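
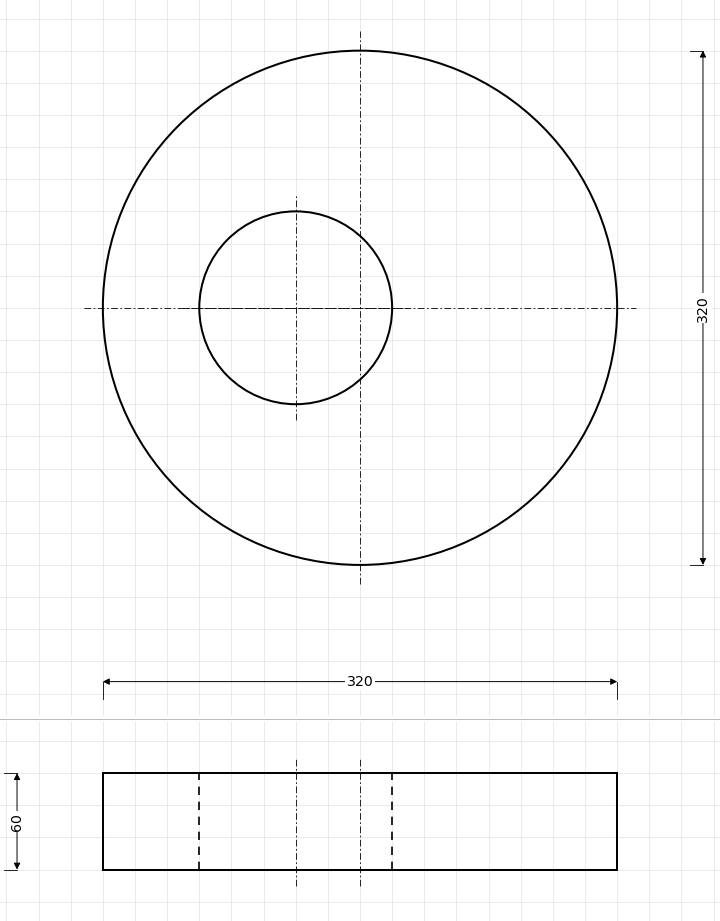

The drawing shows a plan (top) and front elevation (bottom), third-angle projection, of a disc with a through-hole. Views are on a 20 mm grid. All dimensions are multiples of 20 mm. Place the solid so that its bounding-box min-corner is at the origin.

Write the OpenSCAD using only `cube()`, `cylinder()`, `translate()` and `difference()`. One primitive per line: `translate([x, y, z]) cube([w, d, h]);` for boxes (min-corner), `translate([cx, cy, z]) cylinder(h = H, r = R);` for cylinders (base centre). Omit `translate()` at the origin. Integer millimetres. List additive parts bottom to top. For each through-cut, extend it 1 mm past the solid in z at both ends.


difference() {
  translate([160, 160, 0]) cylinder(h = 60, r = 160);
  translate([120, 160, -1]) cylinder(h = 62, r = 60);
}


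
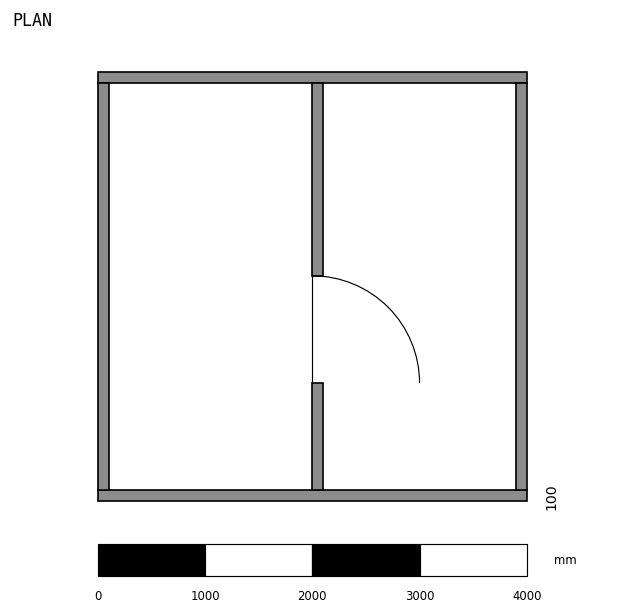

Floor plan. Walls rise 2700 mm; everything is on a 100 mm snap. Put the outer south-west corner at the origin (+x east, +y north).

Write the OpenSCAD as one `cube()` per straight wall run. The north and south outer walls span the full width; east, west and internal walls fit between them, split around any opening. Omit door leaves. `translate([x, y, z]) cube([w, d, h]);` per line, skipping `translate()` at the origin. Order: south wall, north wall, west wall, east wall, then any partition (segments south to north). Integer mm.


cube([4000, 100, 2700]);
translate([0, 3900, 0]) cube([4000, 100, 2700]);
translate([0, 100, 0]) cube([100, 3800, 2700]);
translate([3900, 100, 0]) cube([100, 3800, 2700]);
translate([2000, 100, 0]) cube([100, 1000, 2700]);
translate([2000, 2100, 0]) cube([100, 1800, 2700]);


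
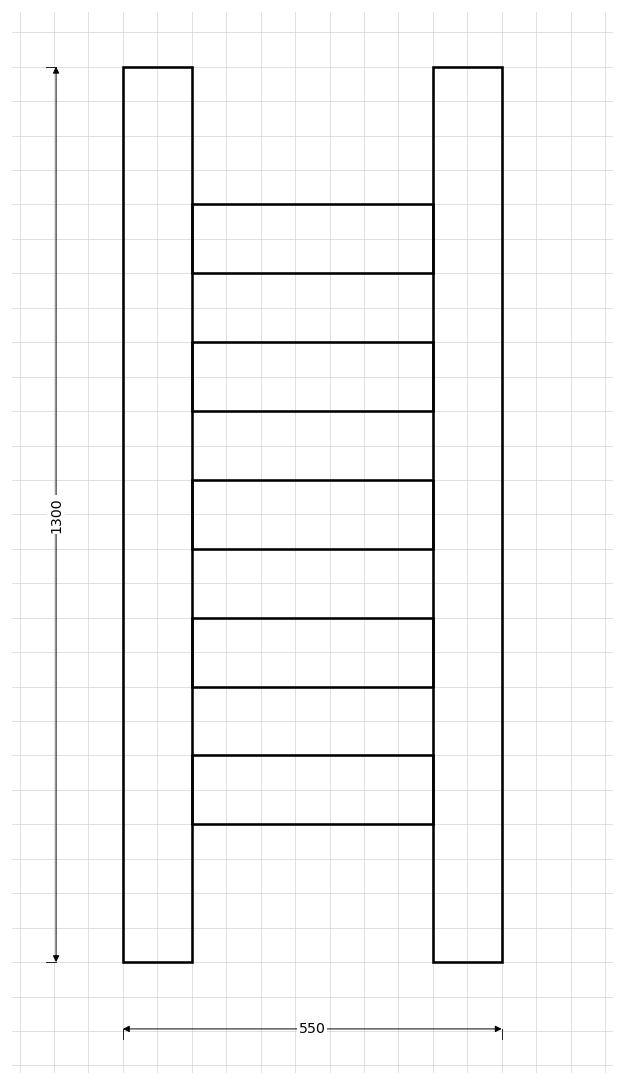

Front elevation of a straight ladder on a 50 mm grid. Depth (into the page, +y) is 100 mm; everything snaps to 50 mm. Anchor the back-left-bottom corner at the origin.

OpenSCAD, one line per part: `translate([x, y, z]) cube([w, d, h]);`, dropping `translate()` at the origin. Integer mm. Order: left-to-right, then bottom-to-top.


cube([100, 100, 1300]);
translate([100, 0, 200]) cube([350, 100, 100]);
translate([100, 0, 400]) cube([350, 100, 100]);
translate([100, 0, 600]) cube([350, 100, 100]);
translate([100, 0, 800]) cube([350, 100, 100]);
translate([100, 0, 1000]) cube([350, 100, 100]);
translate([450, 0, 0]) cube([100, 100, 1300]);


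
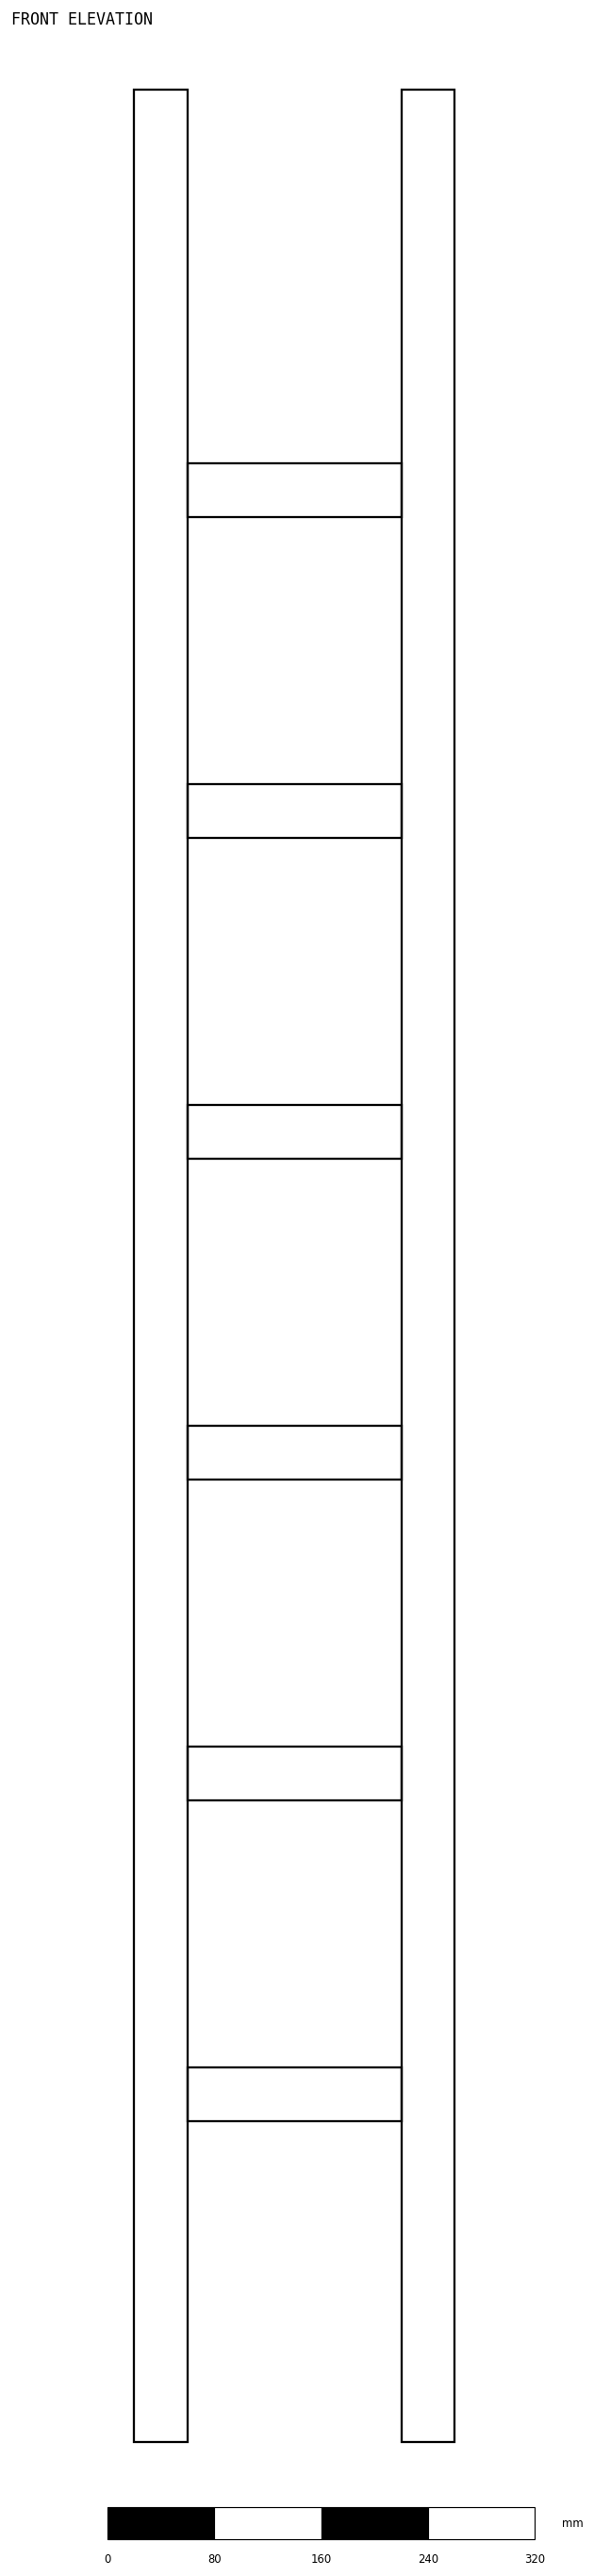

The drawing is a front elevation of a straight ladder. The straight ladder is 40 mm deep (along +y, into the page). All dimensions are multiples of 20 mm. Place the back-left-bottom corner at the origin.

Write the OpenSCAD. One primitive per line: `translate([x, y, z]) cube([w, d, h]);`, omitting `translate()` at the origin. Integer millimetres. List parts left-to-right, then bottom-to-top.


cube([40, 40, 1760]);
translate([40, 0, 240]) cube([160, 40, 40]);
translate([40, 0, 480]) cube([160, 40, 40]);
translate([40, 0, 720]) cube([160, 40, 40]);
translate([40, 0, 960]) cube([160, 40, 40]);
translate([40, 0, 1200]) cube([160, 40, 40]);
translate([40, 0, 1440]) cube([160, 40, 40]);
translate([200, 0, 0]) cube([40, 40, 1760]);


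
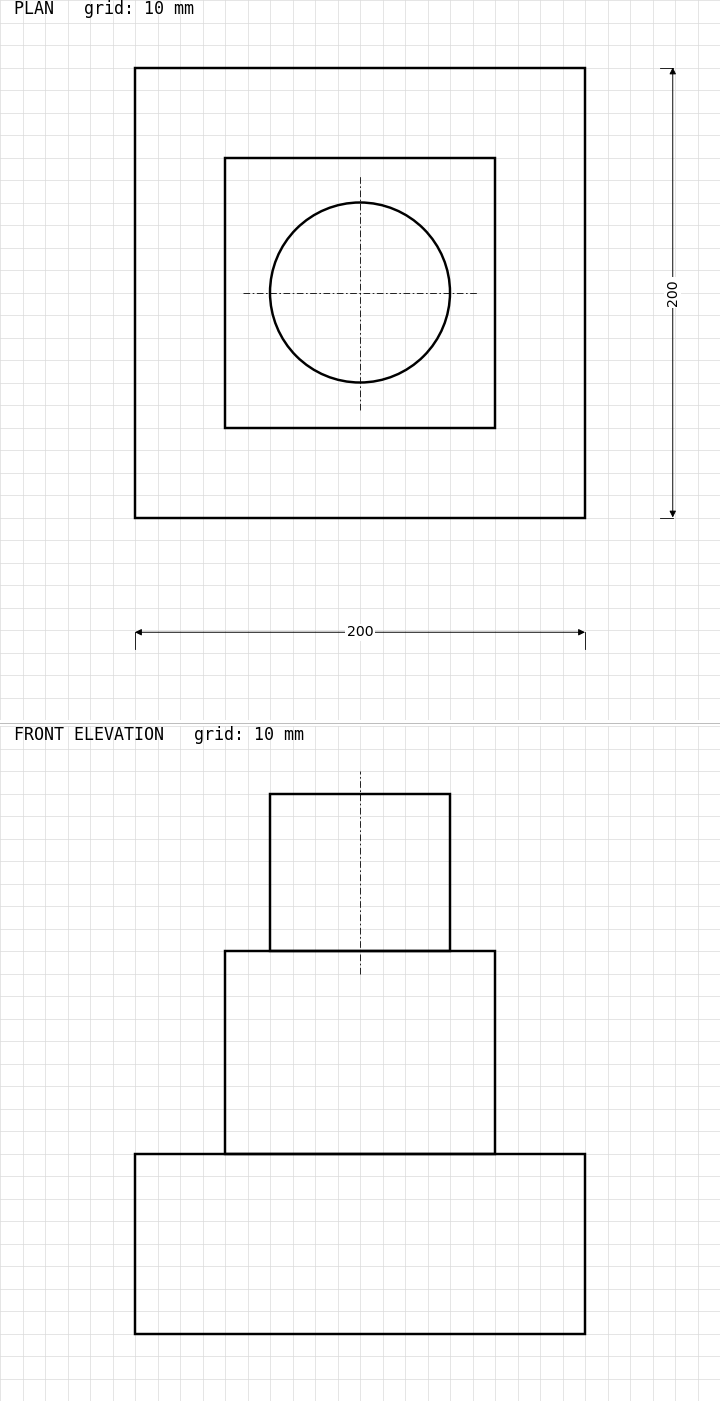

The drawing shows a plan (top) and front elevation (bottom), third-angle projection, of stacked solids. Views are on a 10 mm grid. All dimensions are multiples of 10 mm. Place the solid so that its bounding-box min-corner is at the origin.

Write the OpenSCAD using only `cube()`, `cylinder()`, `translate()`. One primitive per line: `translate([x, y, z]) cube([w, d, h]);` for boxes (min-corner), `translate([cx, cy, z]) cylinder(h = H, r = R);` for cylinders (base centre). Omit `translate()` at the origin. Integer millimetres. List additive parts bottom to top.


cube([200, 200, 80]);
translate([40, 40, 80]) cube([120, 120, 90]);
translate([100, 100, 170]) cylinder(h = 70, r = 40);


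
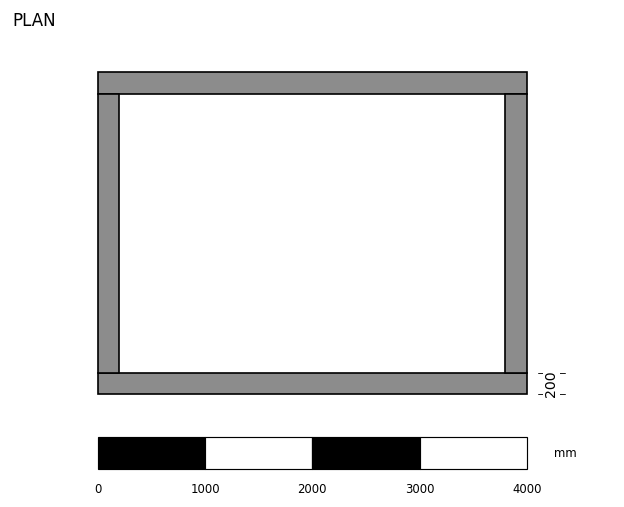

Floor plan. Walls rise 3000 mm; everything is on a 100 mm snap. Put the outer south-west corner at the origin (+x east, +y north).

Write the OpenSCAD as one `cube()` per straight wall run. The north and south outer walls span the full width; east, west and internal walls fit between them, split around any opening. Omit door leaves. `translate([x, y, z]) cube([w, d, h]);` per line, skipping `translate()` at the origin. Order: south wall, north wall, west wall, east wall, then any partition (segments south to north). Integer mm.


cube([4000, 200, 3000]);
translate([0, 2800, 0]) cube([4000, 200, 3000]);
translate([0, 200, 0]) cube([200, 2600, 3000]);
translate([3800, 200, 0]) cube([200, 2600, 3000]);


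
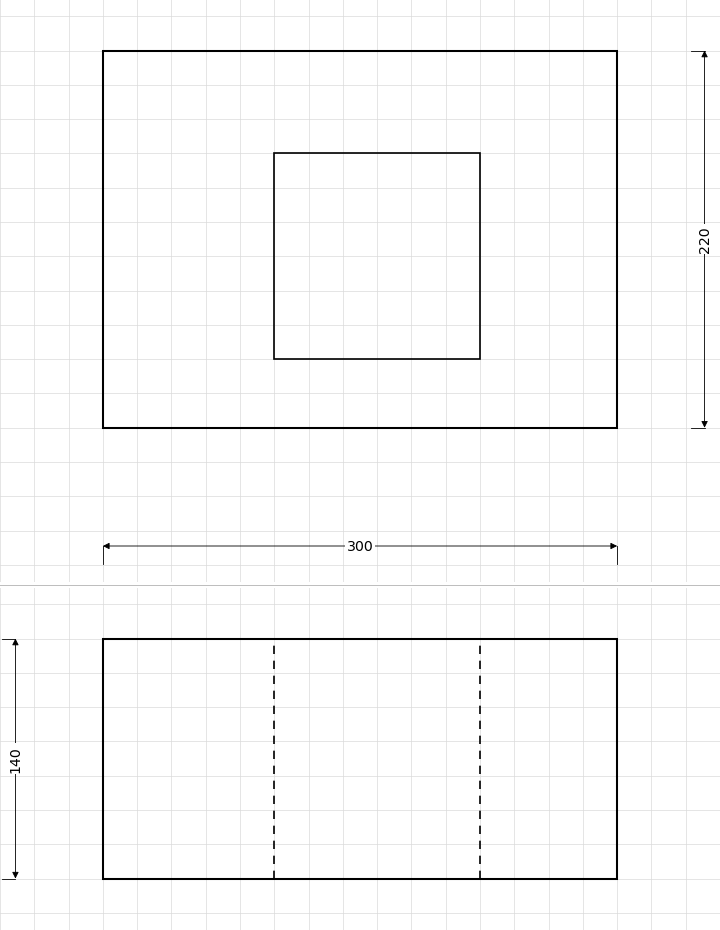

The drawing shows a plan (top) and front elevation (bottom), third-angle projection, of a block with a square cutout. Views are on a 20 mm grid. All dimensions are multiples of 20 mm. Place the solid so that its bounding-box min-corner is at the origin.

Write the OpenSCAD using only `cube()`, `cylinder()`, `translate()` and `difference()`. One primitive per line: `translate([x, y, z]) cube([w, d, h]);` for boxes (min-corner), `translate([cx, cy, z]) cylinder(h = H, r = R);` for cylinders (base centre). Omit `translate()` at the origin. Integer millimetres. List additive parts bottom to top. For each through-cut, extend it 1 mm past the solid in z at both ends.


difference() {
  cube([300, 220, 140]);
  translate([100, 40, -1]) cube([120, 120, 142]);
}


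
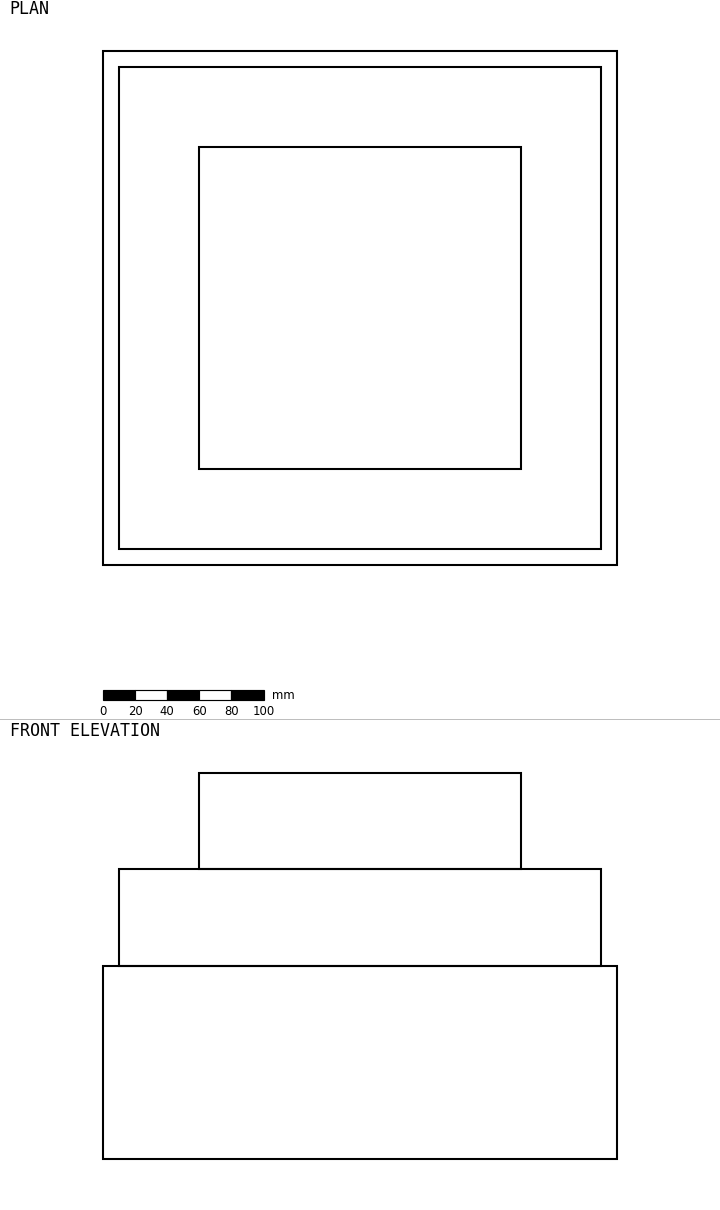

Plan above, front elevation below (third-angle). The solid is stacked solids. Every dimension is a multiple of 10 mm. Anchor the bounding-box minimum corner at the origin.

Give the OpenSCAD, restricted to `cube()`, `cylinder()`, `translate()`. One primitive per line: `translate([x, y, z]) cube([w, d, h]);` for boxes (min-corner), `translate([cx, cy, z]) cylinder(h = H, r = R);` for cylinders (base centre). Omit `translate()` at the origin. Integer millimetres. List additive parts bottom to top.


cube([320, 320, 120]);
translate([10, 10, 120]) cube([300, 300, 60]);
translate([60, 60, 180]) cube([200, 200, 60]);


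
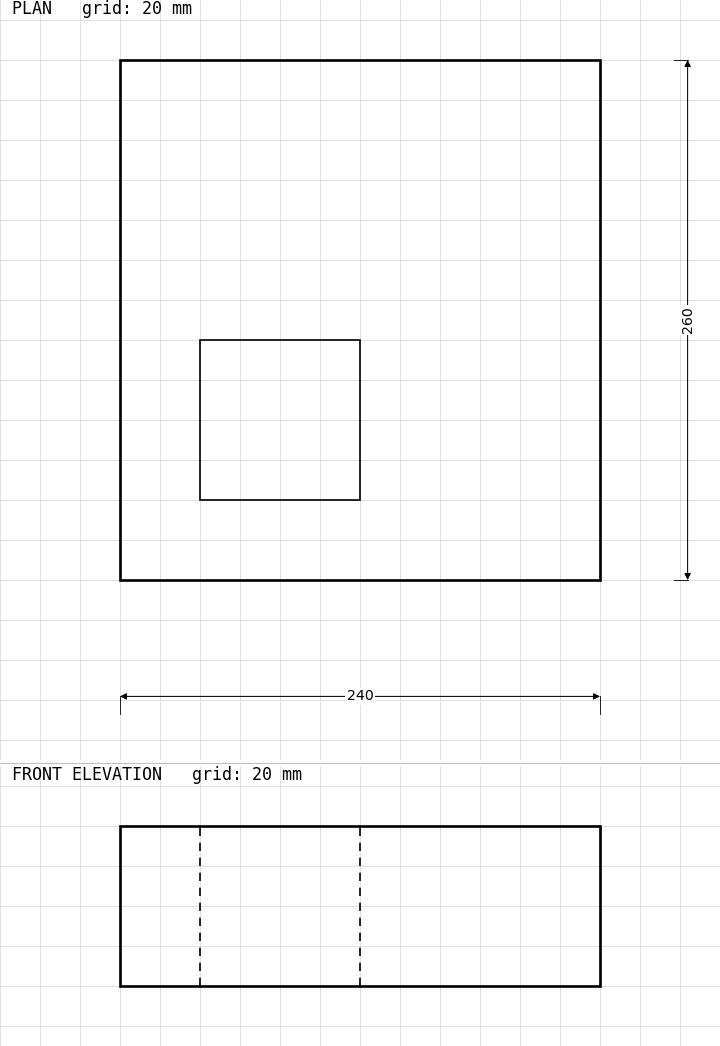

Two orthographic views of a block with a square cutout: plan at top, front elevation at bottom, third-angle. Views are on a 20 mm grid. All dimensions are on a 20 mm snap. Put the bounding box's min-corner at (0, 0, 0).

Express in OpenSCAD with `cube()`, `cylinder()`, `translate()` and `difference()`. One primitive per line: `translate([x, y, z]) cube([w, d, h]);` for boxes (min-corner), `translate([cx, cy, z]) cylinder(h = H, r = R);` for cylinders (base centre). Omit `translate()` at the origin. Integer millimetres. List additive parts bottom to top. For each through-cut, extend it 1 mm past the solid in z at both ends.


difference() {
  cube([240, 260, 80]);
  translate([40, 40, -1]) cube([80, 80, 82]);
}


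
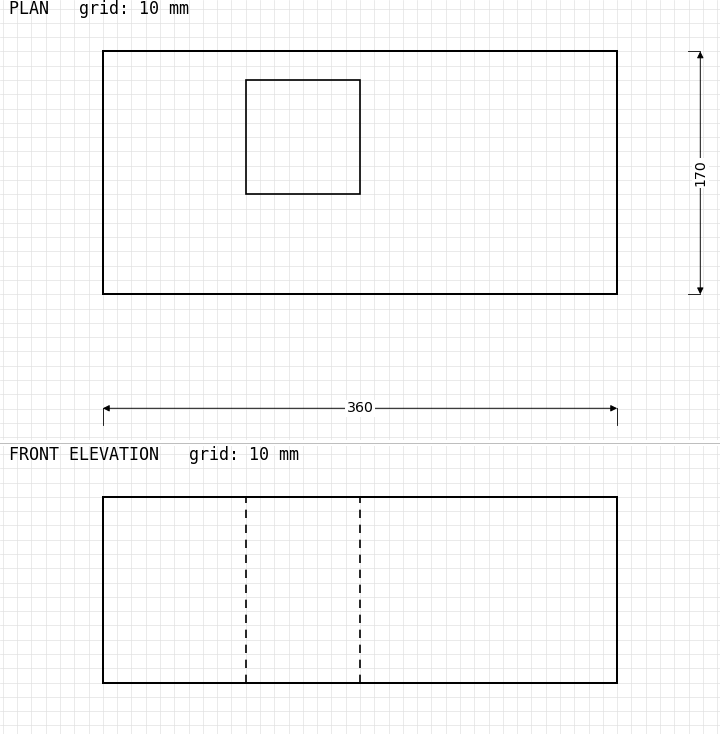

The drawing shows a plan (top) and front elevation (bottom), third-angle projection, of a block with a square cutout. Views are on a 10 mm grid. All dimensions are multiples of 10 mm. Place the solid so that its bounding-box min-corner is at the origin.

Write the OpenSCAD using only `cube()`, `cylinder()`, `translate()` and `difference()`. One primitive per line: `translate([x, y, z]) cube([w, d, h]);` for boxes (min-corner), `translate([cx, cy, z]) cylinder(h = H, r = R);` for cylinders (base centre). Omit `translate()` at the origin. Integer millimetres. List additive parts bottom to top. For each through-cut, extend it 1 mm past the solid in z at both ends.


difference() {
  cube([360, 170, 130]);
  translate([100, 70, -1]) cube([80, 80, 132]);
}


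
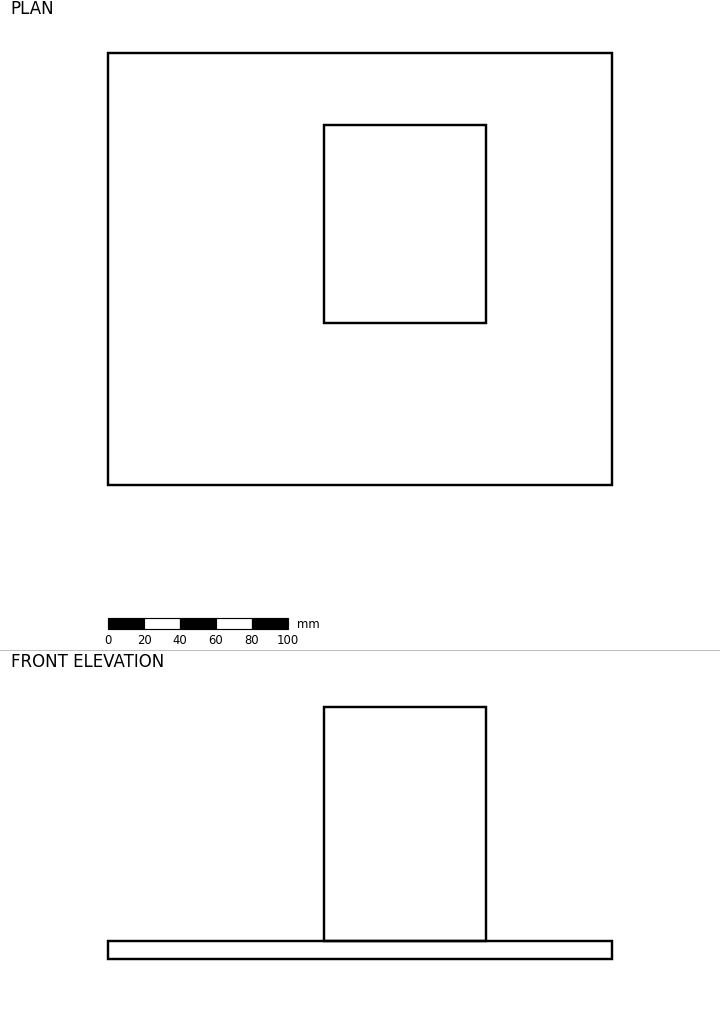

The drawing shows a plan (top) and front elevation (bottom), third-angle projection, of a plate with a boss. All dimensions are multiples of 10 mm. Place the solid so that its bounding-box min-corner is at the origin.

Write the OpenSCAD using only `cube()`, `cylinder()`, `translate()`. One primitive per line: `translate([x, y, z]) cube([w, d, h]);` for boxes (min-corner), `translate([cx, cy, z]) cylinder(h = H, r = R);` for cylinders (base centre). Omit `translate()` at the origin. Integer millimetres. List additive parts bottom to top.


cube([280, 240, 10]);
translate([120, 90, 10]) cube([90, 110, 130]);


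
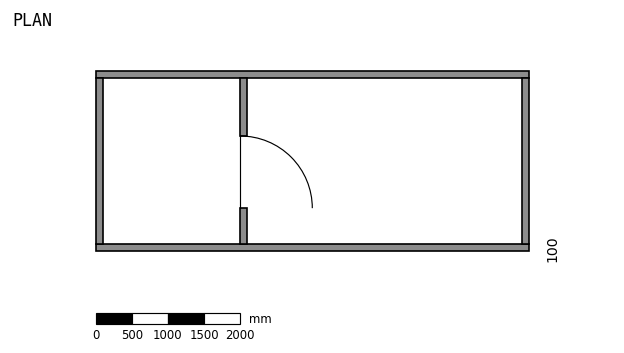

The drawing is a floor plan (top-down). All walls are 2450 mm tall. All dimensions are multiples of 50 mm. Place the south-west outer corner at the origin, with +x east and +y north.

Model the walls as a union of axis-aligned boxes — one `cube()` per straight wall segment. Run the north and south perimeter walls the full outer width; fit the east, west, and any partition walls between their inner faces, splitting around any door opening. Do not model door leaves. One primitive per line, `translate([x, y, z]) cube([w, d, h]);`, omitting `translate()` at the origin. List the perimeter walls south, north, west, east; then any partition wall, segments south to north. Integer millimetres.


cube([6000, 100, 2450]);
translate([0, 2400, 0]) cube([6000, 100, 2450]);
translate([0, 100, 0]) cube([100, 2300, 2450]);
translate([5900, 100, 0]) cube([100, 2300, 2450]);
translate([2000, 100, 0]) cube([100, 500, 2450]);
translate([2000, 1600, 0]) cube([100, 800, 2450]);


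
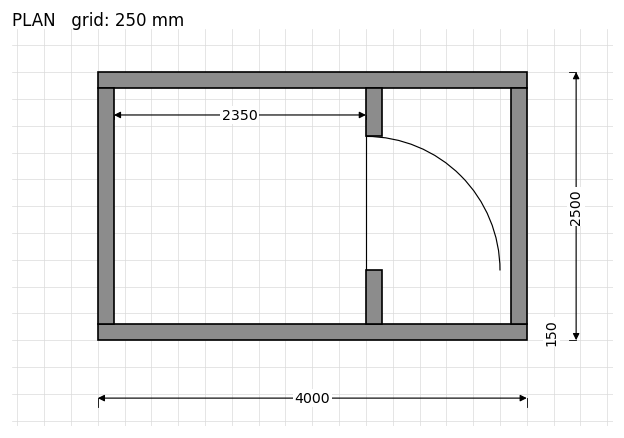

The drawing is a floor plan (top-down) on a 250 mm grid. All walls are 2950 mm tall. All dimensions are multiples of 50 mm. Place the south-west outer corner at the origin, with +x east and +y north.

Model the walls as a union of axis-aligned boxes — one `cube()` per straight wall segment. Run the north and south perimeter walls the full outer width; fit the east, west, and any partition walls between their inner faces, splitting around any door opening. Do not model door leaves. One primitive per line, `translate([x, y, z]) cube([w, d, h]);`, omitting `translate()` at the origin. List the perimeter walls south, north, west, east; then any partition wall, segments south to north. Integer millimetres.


cube([4000, 150, 2950]);
translate([0, 2350, 0]) cube([4000, 150, 2950]);
translate([0, 150, 0]) cube([150, 2200, 2950]);
translate([3850, 150, 0]) cube([150, 2200, 2950]);
translate([2500, 150, 0]) cube([150, 500, 2950]);
translate([2500, 1900, 0]) cube([150, 450, 2950]);


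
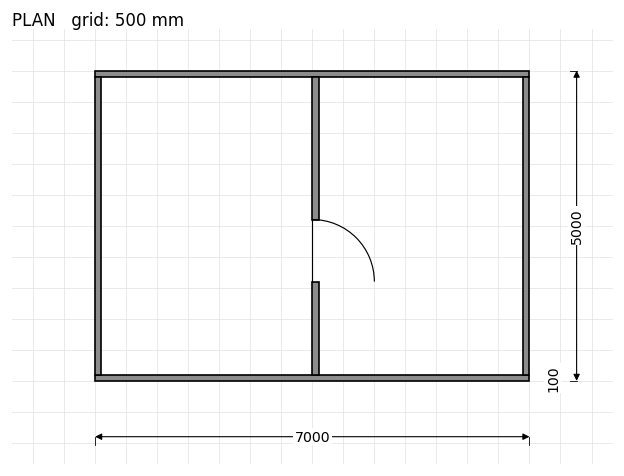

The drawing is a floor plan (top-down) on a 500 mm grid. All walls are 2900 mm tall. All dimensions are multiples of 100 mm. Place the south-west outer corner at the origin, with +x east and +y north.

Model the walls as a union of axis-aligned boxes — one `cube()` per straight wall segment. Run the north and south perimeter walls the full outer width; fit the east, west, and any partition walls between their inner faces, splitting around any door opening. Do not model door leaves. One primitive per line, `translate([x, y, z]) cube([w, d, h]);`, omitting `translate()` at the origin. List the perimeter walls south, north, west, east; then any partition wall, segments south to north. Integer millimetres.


cube([7000, 100, 2900]);
translate([0, 4900, 0]) cube([7000, 100, 2900]);
translate([0, 100, 0]) cube([100, 4800, 2900]);
translate([6900, 100, 0]) cube([100, 4800, 2900]);
translate([3500, 100, 0]) cube([100, 1500, 2900]);
translate([3500, 2600, 0]) cube([100, 2300, 2900]);


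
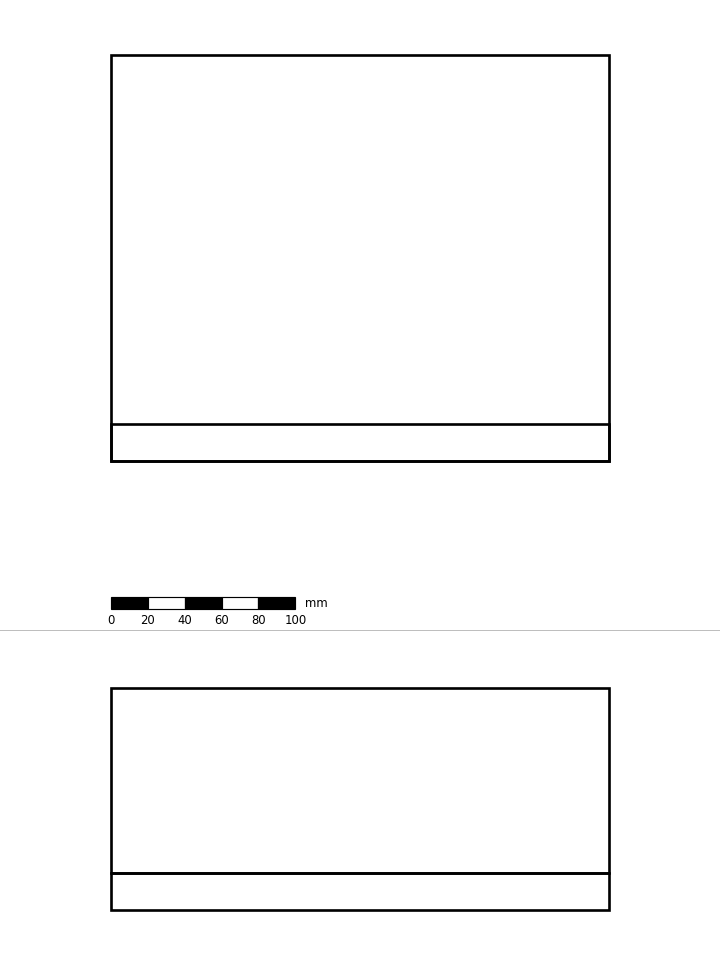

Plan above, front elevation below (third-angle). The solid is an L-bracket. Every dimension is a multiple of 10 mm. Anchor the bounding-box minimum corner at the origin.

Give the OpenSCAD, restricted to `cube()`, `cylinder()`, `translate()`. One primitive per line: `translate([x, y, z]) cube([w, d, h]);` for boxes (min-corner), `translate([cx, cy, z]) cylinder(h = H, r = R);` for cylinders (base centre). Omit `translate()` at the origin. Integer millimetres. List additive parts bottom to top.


cube([270, 220, 20]);
translate([0, 0, 20]) cube([270, 20, 100]);


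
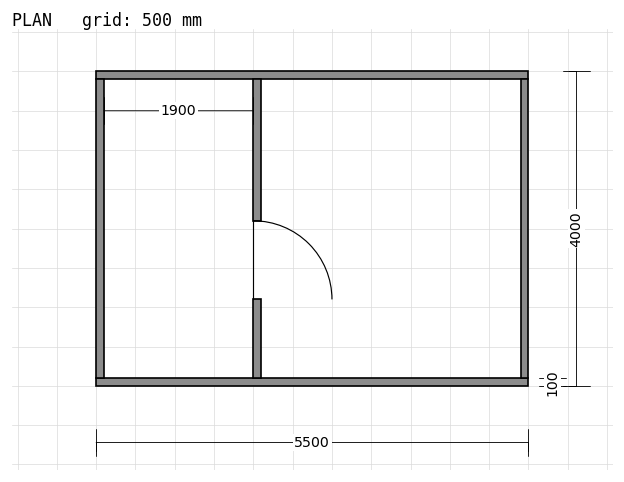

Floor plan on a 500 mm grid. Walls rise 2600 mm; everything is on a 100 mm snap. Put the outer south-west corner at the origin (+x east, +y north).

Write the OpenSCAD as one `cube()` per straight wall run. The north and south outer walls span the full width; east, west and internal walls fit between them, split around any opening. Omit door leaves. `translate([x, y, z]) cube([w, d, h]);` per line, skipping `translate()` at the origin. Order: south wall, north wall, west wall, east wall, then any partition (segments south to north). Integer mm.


cube([5500, 100, 2600]);
translate([0, 3900, 0]) cube([5500, 100, 2600]);
translate([0, 100, 0]) cube([100, 3800, 2600]);
translate([5400, 100, 0]) cube([100, 3800, 2600]);
translate([2000, 100, 0]) cube([100, 1000, 2600]);
translate([2000, 2100, 0]) cube([100, 1800, 2600]);


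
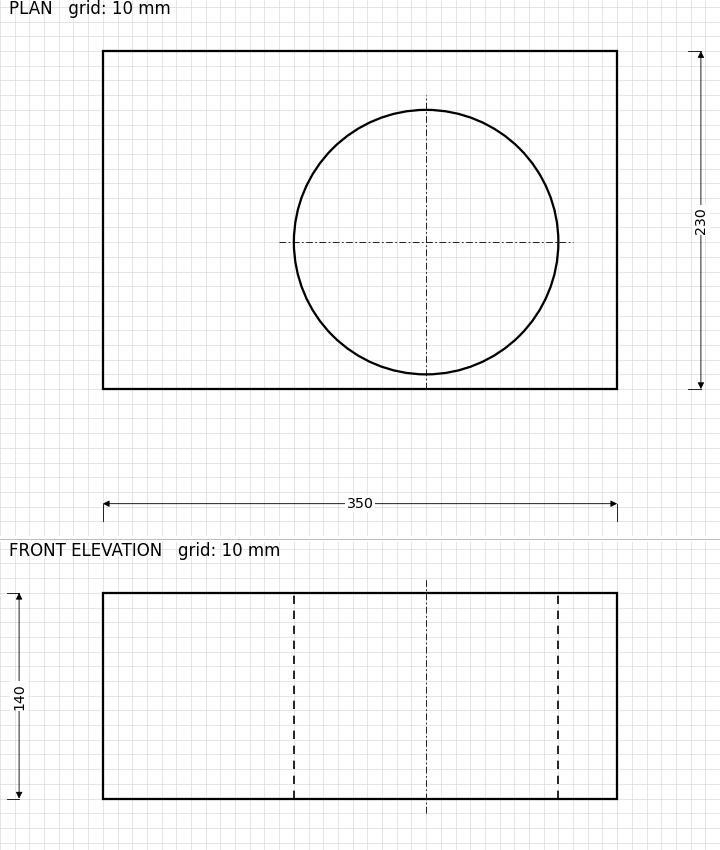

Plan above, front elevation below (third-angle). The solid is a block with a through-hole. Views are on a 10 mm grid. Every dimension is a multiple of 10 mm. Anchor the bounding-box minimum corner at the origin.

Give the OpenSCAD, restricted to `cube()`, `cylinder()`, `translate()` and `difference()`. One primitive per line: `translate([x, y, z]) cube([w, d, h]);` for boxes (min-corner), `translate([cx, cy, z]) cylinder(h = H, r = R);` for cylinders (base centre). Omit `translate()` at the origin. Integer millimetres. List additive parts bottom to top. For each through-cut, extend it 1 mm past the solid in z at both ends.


difference() {
  cube([350, 230, 140]);
  translate([220, 100, -1]) cylinder(h = 142, r = 90);
}


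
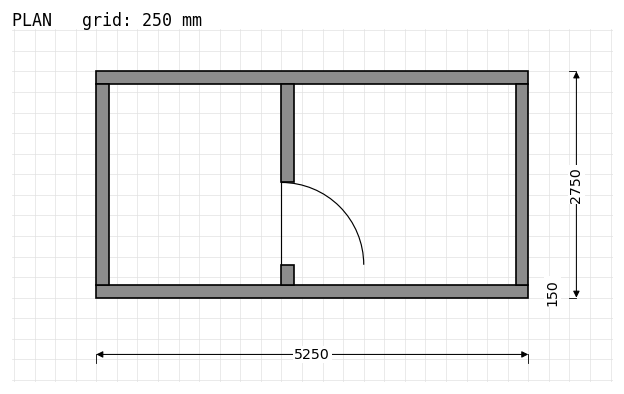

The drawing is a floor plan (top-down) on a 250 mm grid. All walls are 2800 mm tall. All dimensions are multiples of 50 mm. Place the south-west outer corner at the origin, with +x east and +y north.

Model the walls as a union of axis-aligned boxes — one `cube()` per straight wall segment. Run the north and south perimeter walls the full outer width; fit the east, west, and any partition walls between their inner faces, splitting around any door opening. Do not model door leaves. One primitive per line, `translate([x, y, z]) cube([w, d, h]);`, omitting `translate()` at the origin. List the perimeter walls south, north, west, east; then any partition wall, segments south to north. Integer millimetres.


cube([5250, 150, 2800]);
translate([0, 2600, 0]) cube([5250, 150, 2800]);
translate([0, 150, 0]) cube([150, 2450, 2800]);
translate([5100, 150, 0]) cube([150, 2450, 2800]);
translate([2250, 150, 0]) cube([150, 250, 2800]);
translate([2250, 1400, 0]) cube([150, 1200, 2800]);


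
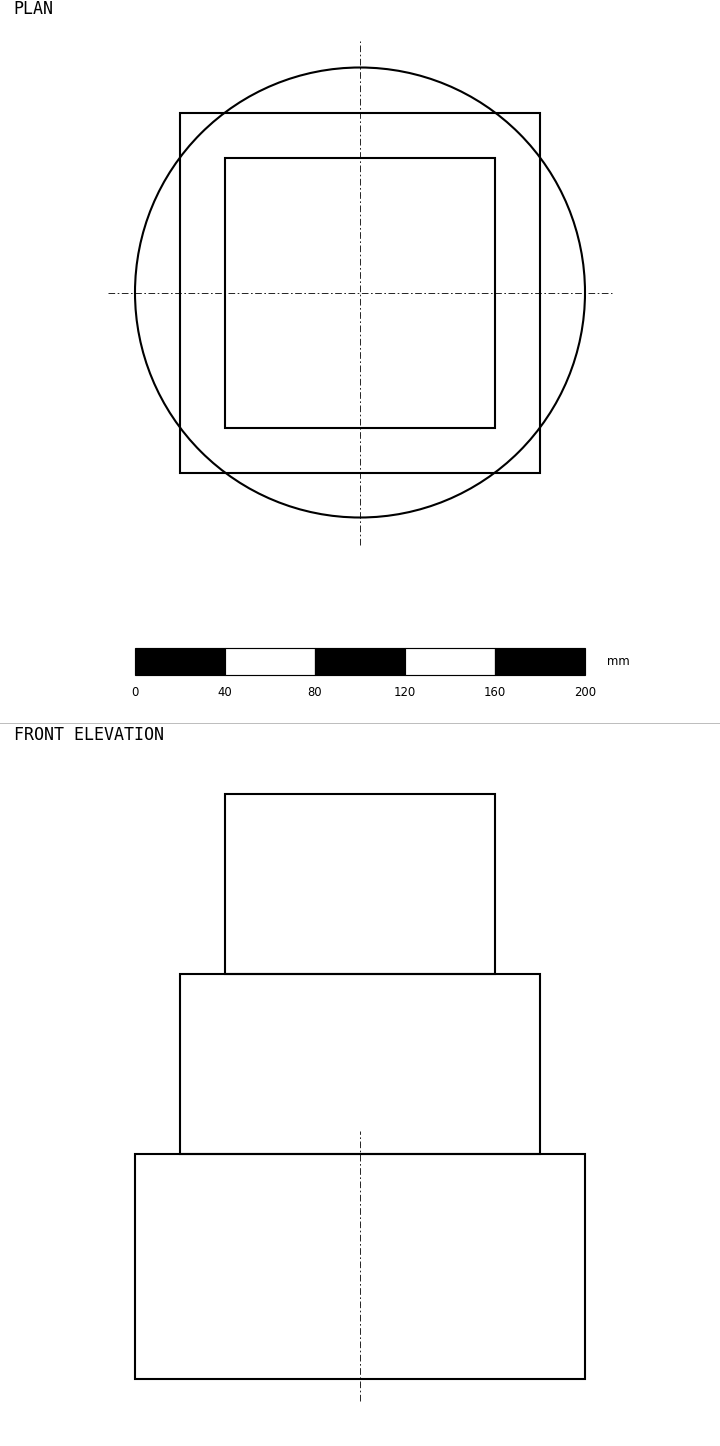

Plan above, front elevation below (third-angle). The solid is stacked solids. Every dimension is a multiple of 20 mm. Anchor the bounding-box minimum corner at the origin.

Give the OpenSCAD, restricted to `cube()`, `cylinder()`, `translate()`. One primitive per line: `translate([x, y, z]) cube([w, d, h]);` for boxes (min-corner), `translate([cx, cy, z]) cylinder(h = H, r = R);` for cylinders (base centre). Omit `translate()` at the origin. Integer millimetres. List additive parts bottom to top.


translate([100, 100, 0]) cylinder(h = 100, r = 100);
translate([20, 20, 100]) cube([160, 160, 80]);
translate([40, 40, 180]) cube([120, 120, 80]);


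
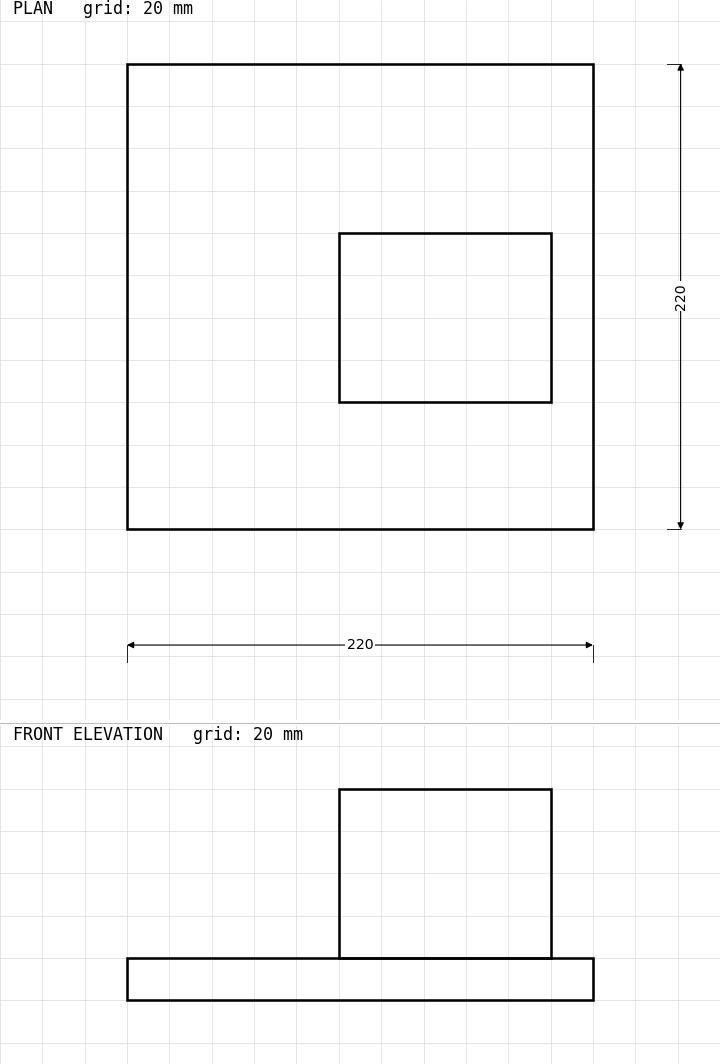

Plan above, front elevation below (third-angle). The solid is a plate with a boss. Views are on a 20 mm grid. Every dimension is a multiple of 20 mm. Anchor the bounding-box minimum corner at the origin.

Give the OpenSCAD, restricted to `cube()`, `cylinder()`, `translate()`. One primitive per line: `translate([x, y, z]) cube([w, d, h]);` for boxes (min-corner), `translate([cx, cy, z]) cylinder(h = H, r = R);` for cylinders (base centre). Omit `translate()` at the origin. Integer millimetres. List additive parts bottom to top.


cube([220, 220, 20]);
translate([100, 60, 20]) cube([100, 80, 80]);


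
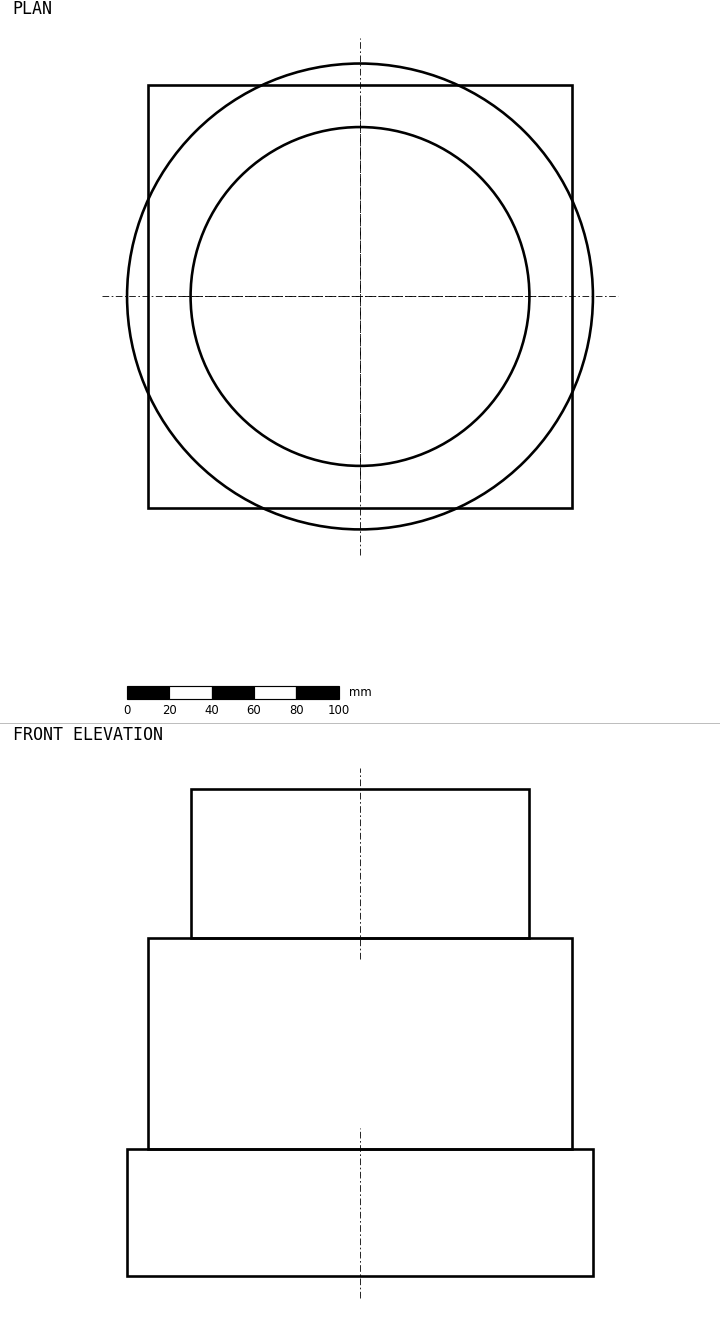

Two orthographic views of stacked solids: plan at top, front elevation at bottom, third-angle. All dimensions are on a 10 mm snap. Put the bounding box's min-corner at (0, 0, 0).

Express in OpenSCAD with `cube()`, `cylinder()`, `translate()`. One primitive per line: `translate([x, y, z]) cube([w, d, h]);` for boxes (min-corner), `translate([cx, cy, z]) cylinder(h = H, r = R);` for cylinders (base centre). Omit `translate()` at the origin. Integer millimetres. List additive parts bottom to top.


translate([110, 110, 0]) cylinder(h = 60, r = 110);
translate([10, 10, 60]) cube([200, 200, 100]);
translate([110, 110, 160]) cylinder(h = 70, r = 80);


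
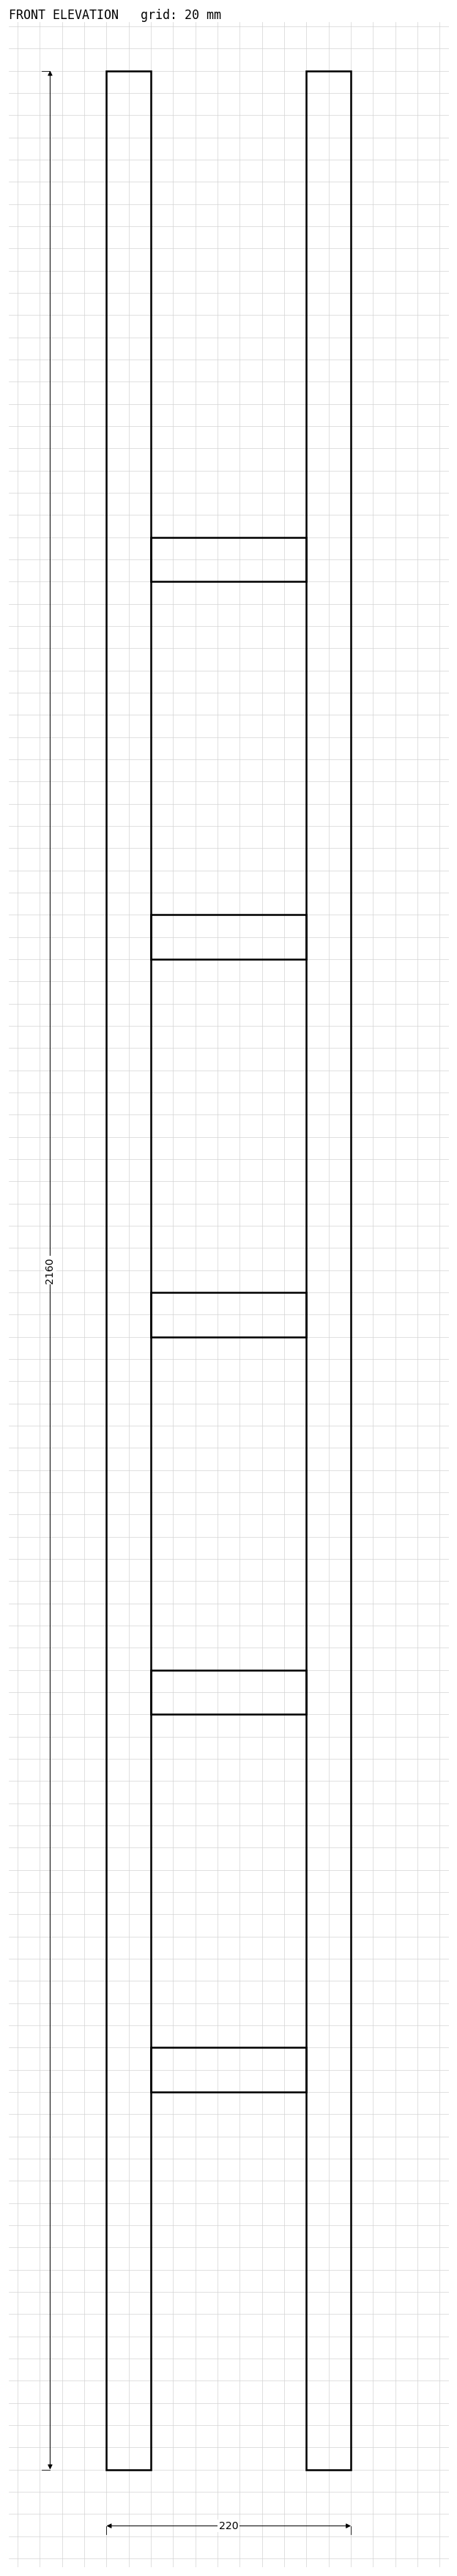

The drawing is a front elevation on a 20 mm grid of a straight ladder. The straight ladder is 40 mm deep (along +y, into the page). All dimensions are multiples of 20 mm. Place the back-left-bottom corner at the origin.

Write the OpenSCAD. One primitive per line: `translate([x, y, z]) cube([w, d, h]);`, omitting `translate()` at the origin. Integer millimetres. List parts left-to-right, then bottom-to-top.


cube([40, 40, 2160]);
translate([40, 0, 340]) cube([140, 40, 40]);
translate([40, 0, 680]) cube([140, 40, 40]);
translate([40, 0, 1020]) cube([140, 40, 40]);
translate([40, 0, 1360]) cube([140, 40, 40]);
translate([40, 0, 1700]) cube([140, 40, 40]);
translate([180, 0, 0]) cube([40, 40, 2160]);


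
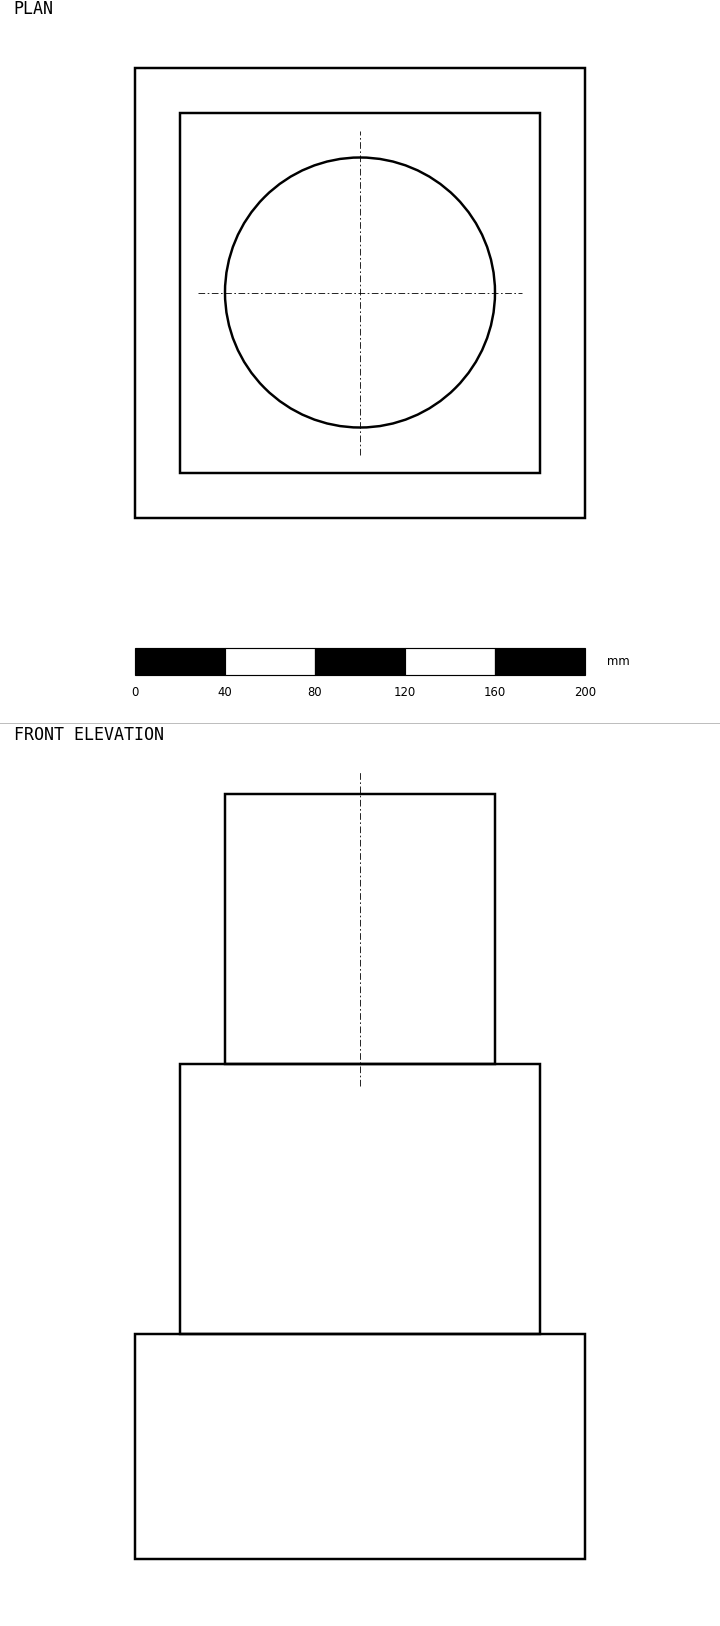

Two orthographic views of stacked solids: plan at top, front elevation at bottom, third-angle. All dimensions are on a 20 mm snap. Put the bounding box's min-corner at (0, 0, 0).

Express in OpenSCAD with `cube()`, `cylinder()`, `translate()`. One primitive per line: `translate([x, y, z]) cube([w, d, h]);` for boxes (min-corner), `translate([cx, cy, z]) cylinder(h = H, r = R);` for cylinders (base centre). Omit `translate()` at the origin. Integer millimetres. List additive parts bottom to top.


cube([200, 200, 100]);
translate([20, 20, 100]) cube([160, 160, 120]);
translate([100, 100, 220]) cylinder(h = 120, r = 60);


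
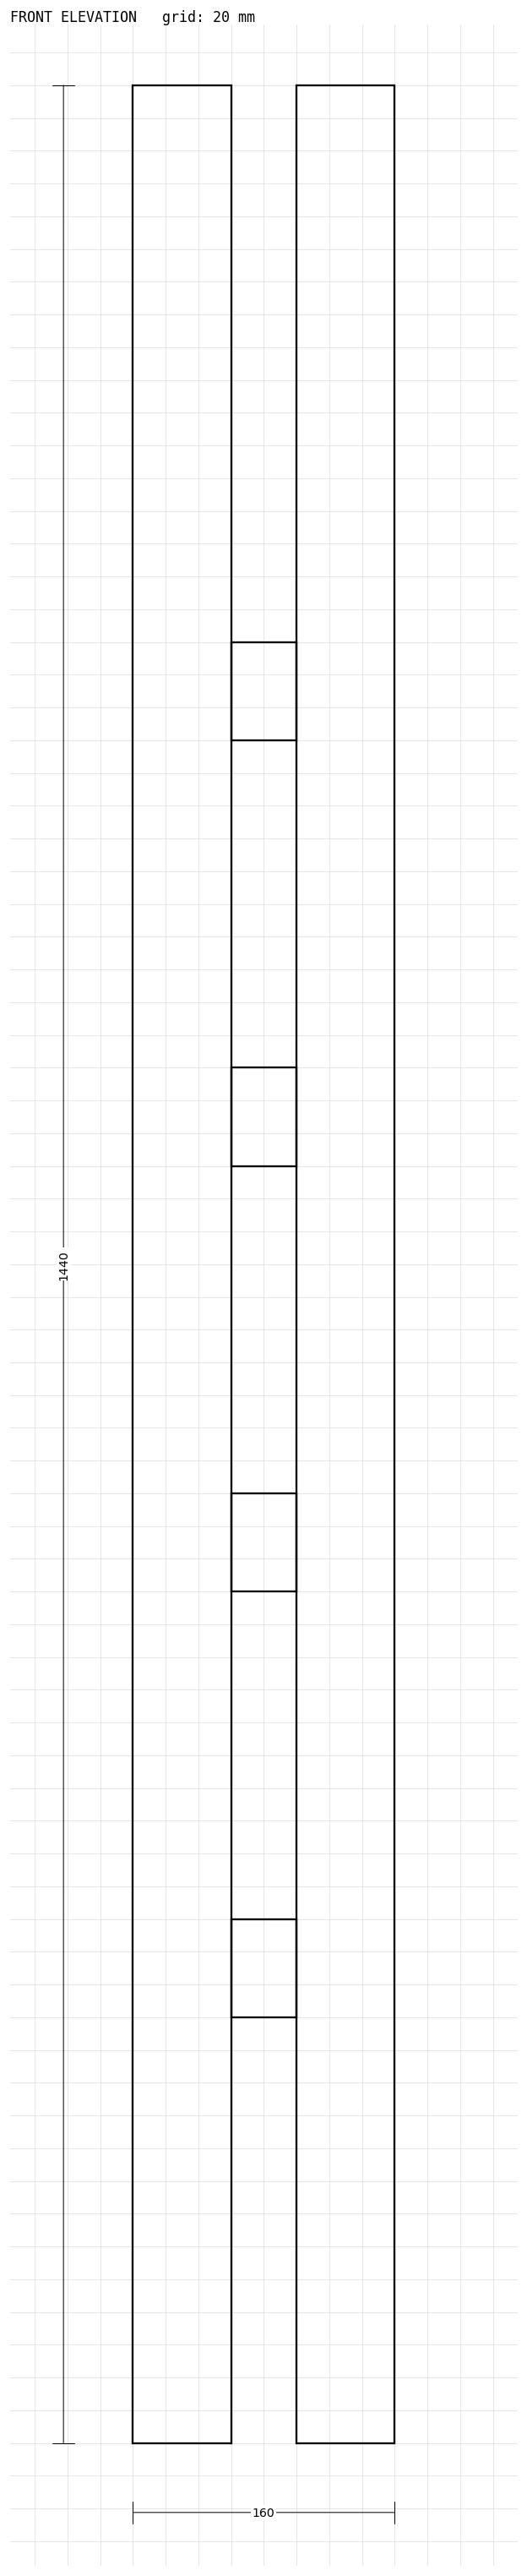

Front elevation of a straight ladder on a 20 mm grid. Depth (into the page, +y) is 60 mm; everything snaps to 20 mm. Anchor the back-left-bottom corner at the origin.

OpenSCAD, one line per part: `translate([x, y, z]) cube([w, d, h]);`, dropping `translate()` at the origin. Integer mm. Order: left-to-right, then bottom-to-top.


cube([60, 60, 1440]);
translate([60, 0, 260]) cube([40, 60, 60]);
translate([60, 0, 520]) cube([40, 60, 60]);
translate([60, 0, 780]) cube([40, 60, 60]);
translate([60, 0, 1040]) cube([40, 60, 60]);
translate([100, 0, 0]) cube([60, 60, 1440]);


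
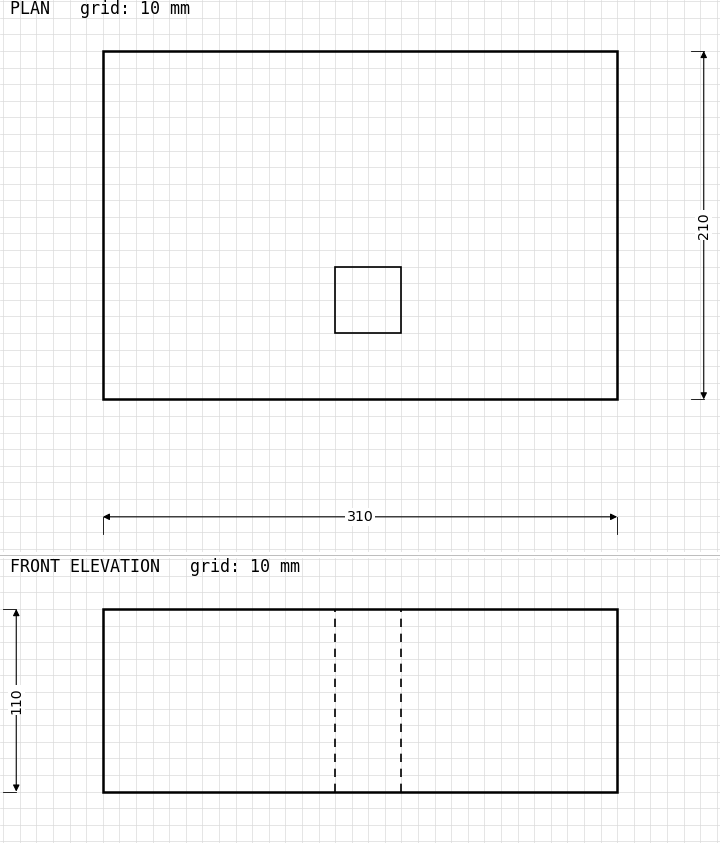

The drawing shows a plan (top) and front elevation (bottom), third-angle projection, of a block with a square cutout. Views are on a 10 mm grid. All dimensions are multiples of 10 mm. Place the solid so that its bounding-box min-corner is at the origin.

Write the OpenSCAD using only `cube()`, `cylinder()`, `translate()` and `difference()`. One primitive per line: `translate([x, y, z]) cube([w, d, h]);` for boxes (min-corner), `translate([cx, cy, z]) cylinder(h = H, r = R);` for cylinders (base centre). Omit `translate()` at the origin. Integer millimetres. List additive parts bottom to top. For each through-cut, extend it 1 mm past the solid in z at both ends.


difference() {
  cube([310, 210, 110]);
  translate([140, 40, -1]) cube([40, 40, 112]);
}


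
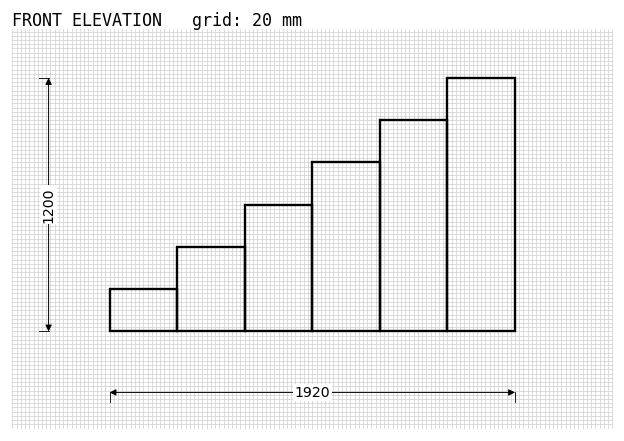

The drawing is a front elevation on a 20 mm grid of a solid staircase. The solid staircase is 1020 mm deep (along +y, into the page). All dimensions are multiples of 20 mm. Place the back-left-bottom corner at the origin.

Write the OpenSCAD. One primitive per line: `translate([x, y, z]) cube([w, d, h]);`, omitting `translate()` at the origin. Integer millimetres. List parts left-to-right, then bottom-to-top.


cube([320, 1020, 200]);
translate([320, 0, 0]) cube([320, 1020, 400]);
translate([640, 0, 0]) cube([320, 1020, 600]);
translate([960, 0, 0]) cube([320, 1020, 800]);
translate([1280, 0, 0]) cube([320, 1020, 1000]);
translate([1600, 0, 0]) cube([320, 1020, 1200]);


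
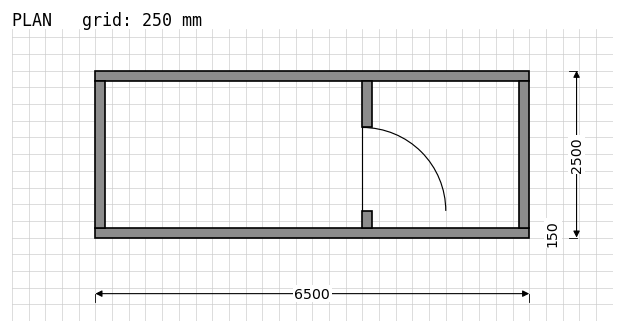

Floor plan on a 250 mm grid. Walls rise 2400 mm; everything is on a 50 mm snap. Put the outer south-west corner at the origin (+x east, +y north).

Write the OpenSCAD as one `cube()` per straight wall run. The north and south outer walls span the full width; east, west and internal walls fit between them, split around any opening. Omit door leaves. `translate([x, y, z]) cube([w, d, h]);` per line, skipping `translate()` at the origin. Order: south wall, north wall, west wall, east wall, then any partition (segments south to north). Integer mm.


cube([6500, 150, 2400]);
translate([0, 2350, 0]) cube([6500, 150, 2400]);
translate([0, 150, 0]) cube([150, 2200, 2400]);
translate([6350, 150, 0]) cube([150, 2200, 2400]);
translate([4000, 150, 0]) cube([150, 250, 2400]);
translate([4000, 1650, 0]) cube([150, 700, 2400]);


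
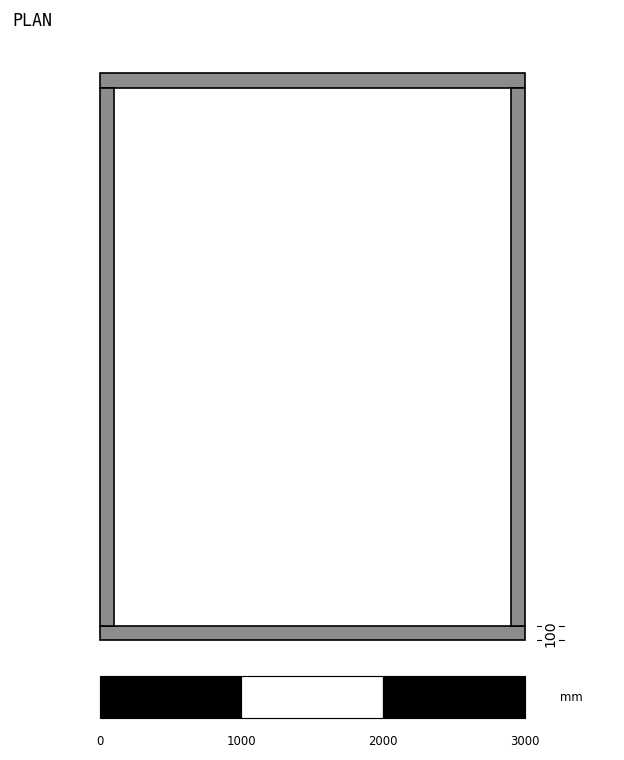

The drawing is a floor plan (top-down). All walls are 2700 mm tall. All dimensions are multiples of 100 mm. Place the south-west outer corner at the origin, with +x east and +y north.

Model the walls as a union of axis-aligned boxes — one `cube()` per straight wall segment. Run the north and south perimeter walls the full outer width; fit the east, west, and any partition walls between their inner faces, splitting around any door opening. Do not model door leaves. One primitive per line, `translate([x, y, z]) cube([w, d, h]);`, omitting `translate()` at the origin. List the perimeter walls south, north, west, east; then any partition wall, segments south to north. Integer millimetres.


cube([3000, 100, 2700]);
translate([0, 3900, 0]) cube([3000, 100, 2700]);
translate([0, 100, 0]) cube([100, 3800, 2700]);
translate([2900, 100, 0]) cube([100, 3800, 2700]);


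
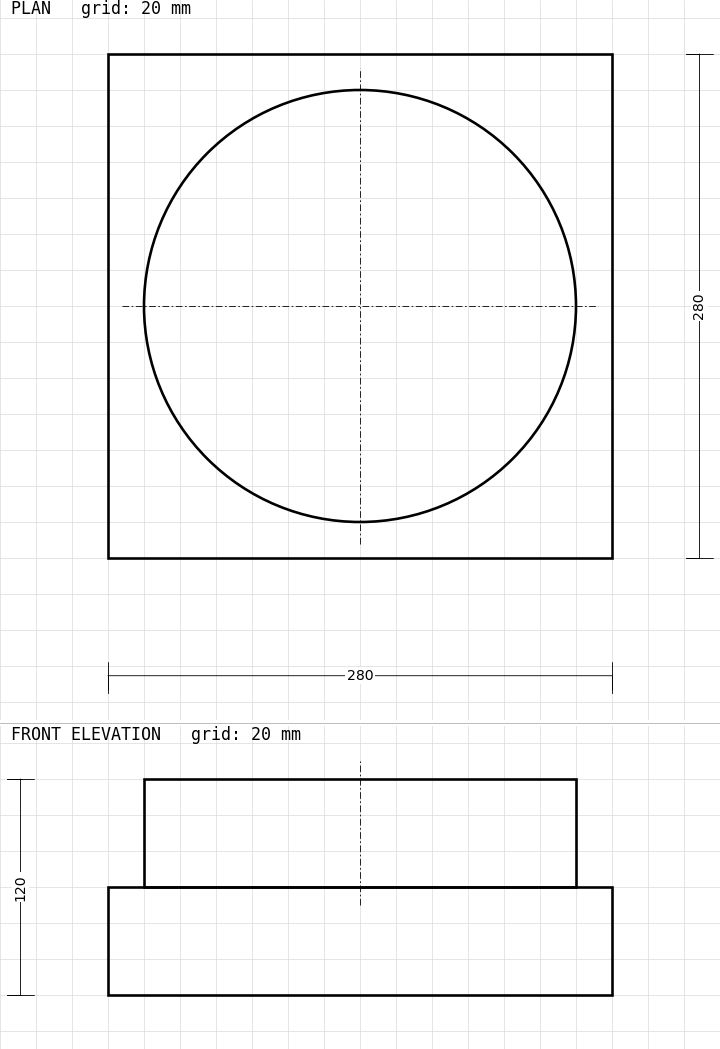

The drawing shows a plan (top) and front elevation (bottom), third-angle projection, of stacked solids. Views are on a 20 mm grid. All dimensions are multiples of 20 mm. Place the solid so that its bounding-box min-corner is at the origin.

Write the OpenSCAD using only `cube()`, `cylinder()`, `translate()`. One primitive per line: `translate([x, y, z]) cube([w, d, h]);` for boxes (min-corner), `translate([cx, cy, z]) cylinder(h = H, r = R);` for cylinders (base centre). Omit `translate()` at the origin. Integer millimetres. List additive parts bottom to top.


cube([280, 280, 60]);
translate([140, 140, 60]) cylinder(h = 60, r = 120);


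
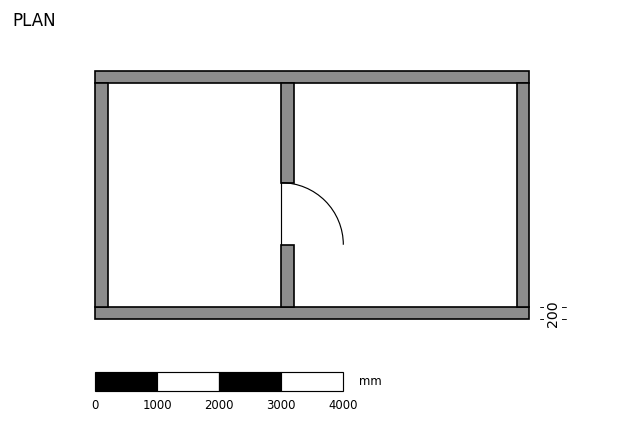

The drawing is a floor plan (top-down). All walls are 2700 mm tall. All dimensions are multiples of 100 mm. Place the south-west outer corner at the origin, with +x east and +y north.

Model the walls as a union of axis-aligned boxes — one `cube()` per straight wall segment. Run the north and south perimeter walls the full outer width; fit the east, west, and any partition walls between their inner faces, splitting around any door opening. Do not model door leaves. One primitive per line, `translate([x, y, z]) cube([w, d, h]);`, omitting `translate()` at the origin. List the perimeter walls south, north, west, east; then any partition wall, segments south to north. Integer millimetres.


cube([7000, 200, 2700]);
translate([0, 3800, 0]) cube([7000, 200, 2700]);
translate([0, 200, 0]) cube([200, 3600, 2700]);
translate([6800, 200, 0]) cube([200, 3600, 2700]);
translate([3000, 200, 0]) cube([200, 1000, 2700]);
translate([3000, 2200, 0]) cube([200, 1600, 2700]);


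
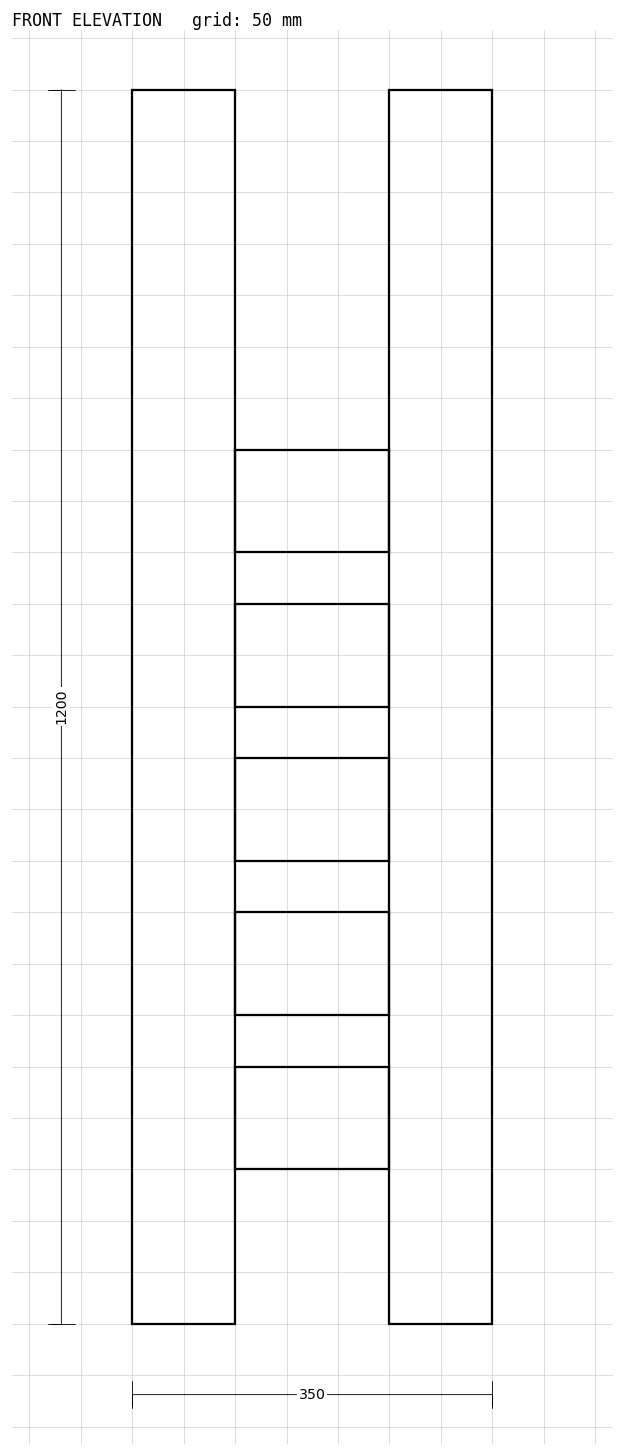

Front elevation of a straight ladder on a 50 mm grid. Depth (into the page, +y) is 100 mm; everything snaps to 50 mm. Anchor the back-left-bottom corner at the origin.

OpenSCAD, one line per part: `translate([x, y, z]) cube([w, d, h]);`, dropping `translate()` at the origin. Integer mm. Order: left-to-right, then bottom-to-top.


cube([100, 100, 1200]);
translate([100, 0, 150]) cube([150, 100, 100]);
translate([100, 0, 300]) cube([150, 100, 100]);
translate([100, 0, 450]) cube([150, 100, 100]);
translate([100, 0, 600]) cube([150, 100, 100]);
translate([100, 0, 750]) cube([150, 100, 100]);
translate([250, 0, 0]) cube([100, 100, 1200]);


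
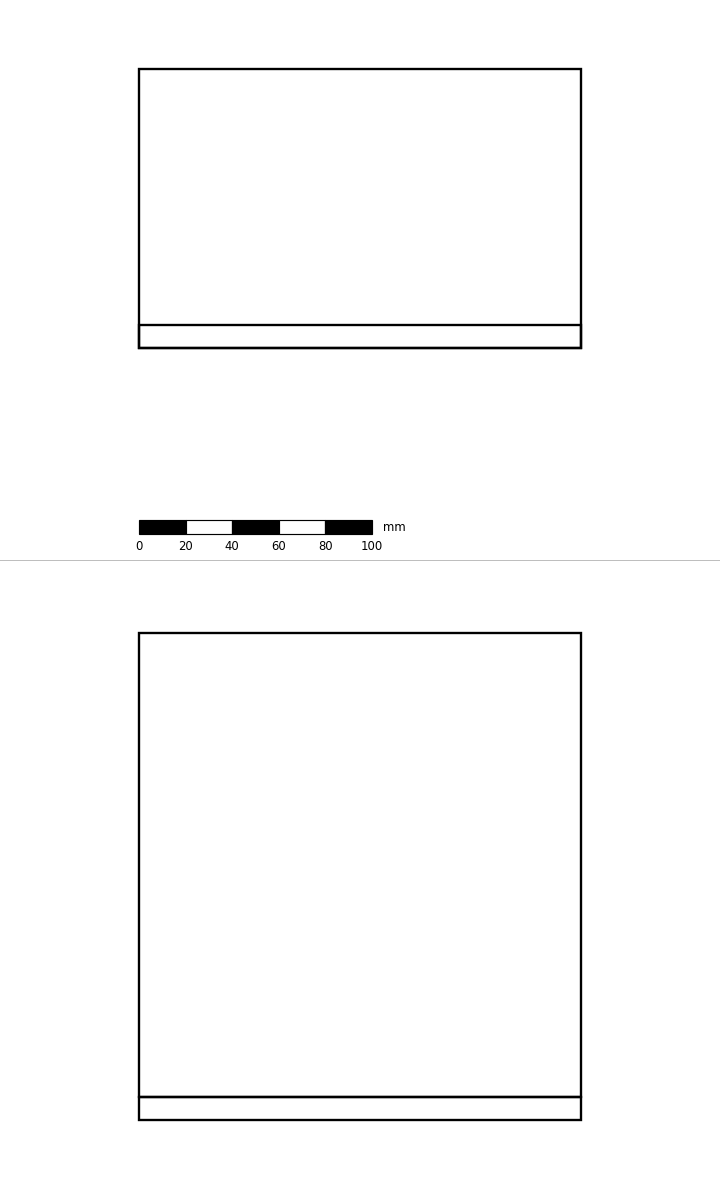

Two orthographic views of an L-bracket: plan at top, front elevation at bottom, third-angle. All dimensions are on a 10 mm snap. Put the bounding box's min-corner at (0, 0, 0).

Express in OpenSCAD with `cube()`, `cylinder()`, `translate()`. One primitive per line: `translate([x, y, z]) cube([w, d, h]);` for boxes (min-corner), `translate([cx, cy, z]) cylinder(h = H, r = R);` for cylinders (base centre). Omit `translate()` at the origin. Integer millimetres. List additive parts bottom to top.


cube([190, 120, 10]);
translate([0, 0, 10]) cube([190, 10, 200]);


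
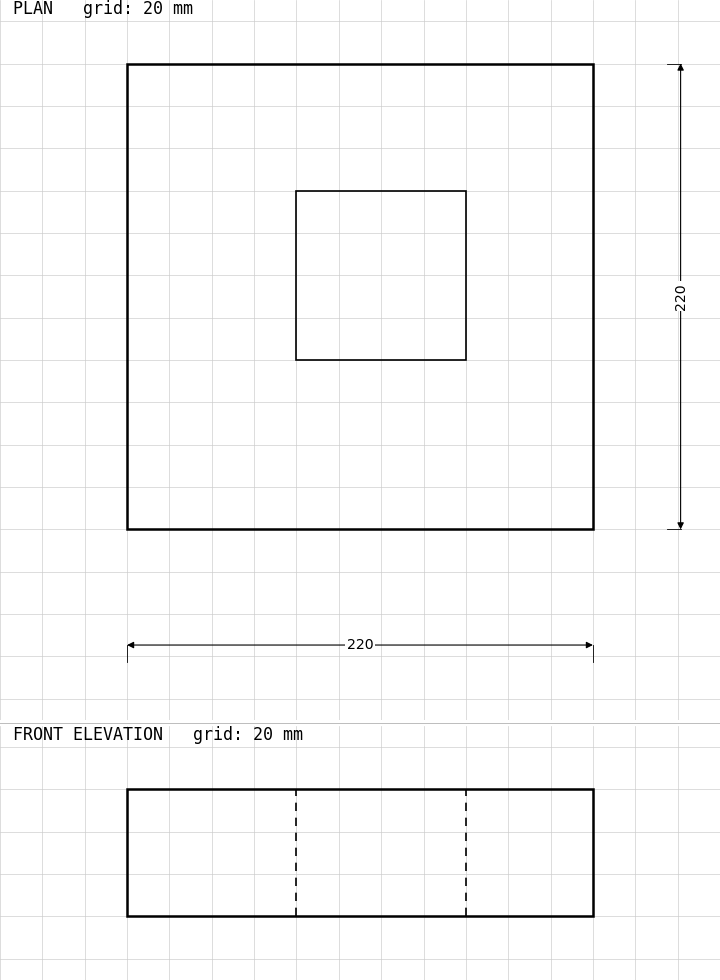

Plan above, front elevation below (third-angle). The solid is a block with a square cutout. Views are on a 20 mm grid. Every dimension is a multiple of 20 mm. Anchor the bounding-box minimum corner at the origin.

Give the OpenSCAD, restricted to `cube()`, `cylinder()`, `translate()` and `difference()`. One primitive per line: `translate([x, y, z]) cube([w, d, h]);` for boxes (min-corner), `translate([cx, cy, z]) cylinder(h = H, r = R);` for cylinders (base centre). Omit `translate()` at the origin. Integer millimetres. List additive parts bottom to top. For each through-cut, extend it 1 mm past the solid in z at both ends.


difference() {
  cube([220, 220, 60]);
  translate([80, 80, -1]) cube([80, 80, 62]);
}
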